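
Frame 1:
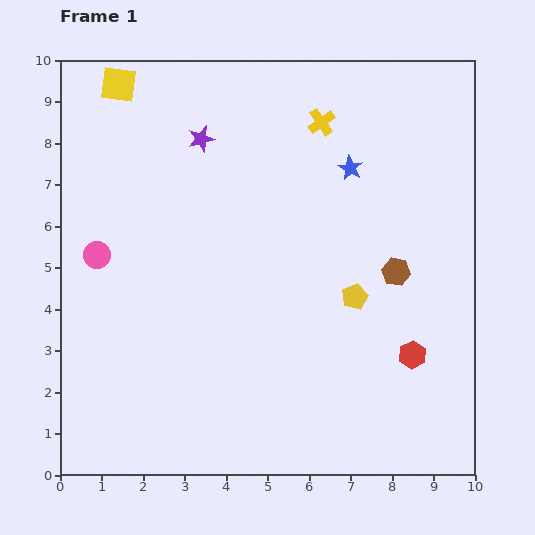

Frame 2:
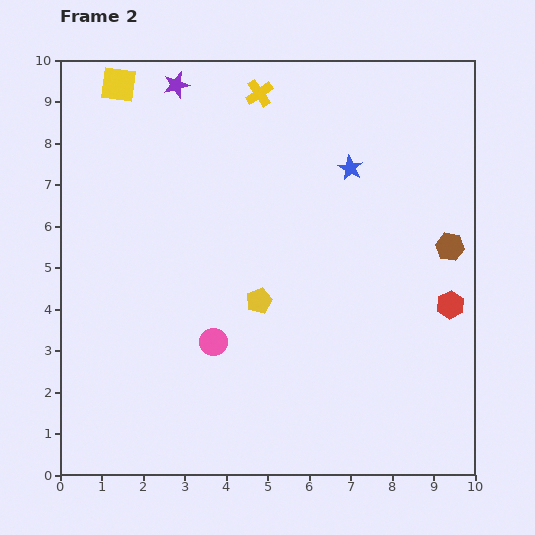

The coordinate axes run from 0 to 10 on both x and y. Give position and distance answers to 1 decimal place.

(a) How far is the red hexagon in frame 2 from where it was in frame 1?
1.5

The red hexagon moved from (8.5, 2.9) to (9.4, 4.1), a distance of √(0.9² + 1.2²) ≈ 1.5.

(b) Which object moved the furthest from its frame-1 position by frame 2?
the pink circle

(moved 3.5; next 2.3)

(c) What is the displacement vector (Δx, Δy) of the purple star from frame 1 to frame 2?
(-0.6, 1.3)

The purple star was at (3.4, 8.1) in frame 1 and (2.8, 9.4) in frame 2.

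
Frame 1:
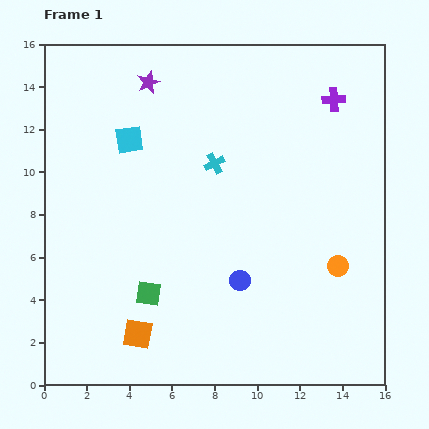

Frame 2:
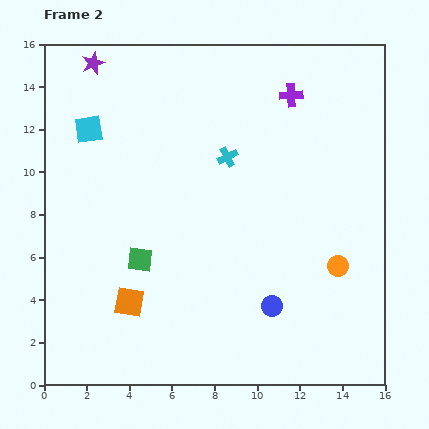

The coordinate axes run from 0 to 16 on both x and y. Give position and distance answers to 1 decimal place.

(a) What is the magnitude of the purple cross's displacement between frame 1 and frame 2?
2.0

The purple cross moved from (13.6, 13.4) to (11.6, 13.6), a distance of √(2.0² + 0.2²) ≈ 2.0.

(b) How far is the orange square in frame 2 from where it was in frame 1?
1.6

The orange square moved from (4.4, 2.4) to (4.0, 3.9), a distance of √(0.4² + 1.5²) ≈ 1.6.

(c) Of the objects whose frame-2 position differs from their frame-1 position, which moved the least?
the cyan cross

(moved 0.7)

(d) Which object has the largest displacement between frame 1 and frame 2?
the purple star

(moved 2.8; next 2.0)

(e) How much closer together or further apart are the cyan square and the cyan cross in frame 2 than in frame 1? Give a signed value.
+2.5

Distance in frame 1: 4.1. Distance in frame 2: 6.6.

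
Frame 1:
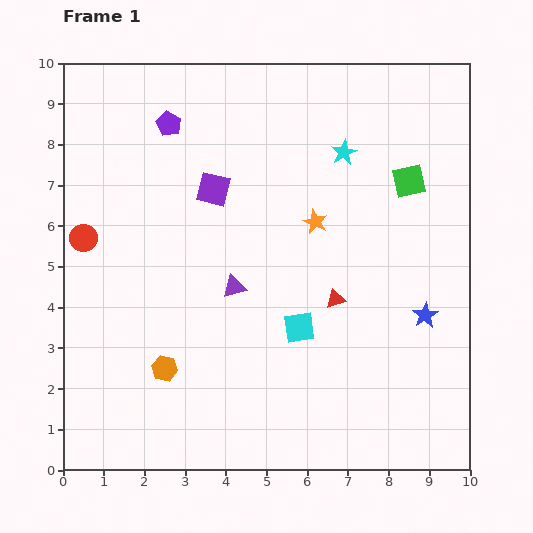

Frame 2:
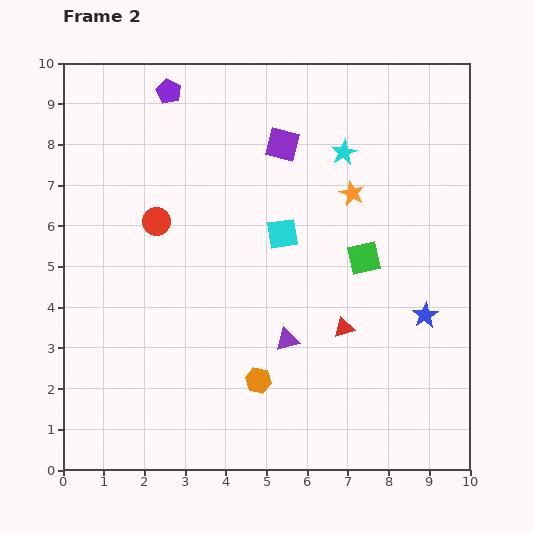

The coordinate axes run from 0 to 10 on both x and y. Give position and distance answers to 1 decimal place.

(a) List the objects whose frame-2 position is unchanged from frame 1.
the blue star, the cyan star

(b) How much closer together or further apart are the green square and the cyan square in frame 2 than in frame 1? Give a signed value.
-2.4

Distance in frame 1: 4.5. Distance in frame 2: 2.1.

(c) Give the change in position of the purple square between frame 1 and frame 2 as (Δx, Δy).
(1.7, 1.1)

The purple square was at (3.7, 6.9) in frame 1 and (5.4, 8.0) in frame 2.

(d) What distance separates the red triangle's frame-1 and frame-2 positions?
0.7

The red triangle moved from (6.7, 4.2) to (6.9, 3.5), a distance of √(0.2² + 0.7²) ≈ 0.7.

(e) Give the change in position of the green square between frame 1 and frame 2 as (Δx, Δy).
(-1.1, -1.9)

The green square was at (8.5, 7.1) in frame 1 and (7.4, 5.2) in frame 2.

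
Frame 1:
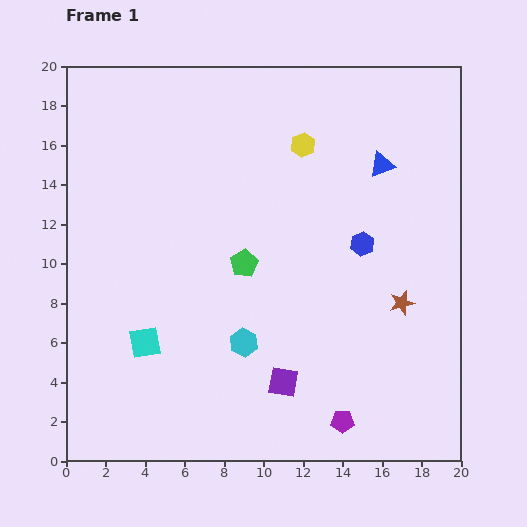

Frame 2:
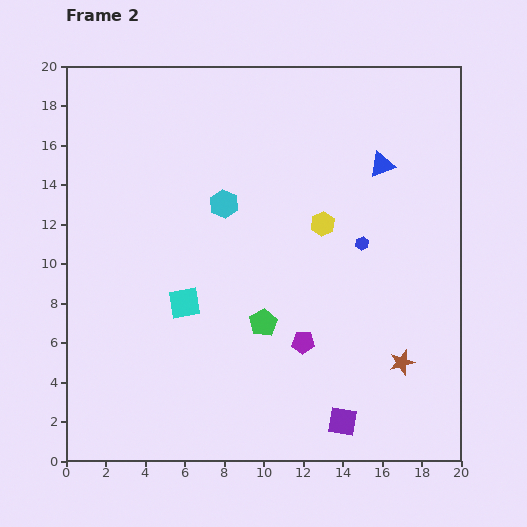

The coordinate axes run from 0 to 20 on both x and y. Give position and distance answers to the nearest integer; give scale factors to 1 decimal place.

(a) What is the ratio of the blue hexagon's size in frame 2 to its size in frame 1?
0.6×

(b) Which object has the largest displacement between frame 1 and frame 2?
the cyan hexagon

(moved 7; next 4)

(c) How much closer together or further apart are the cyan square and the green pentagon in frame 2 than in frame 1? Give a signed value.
-2

Distance in frame 1: 6. Distance in frame 2: 4.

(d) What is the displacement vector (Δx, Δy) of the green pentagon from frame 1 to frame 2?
(1, -3)

The green pentagon was at (9, 10) in frame 1 and (10, 7) in frame 2.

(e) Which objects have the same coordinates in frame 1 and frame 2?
the blue triangle, the blue hexagon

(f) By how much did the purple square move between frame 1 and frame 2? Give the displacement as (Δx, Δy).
(3, -2)

The purple square was at (11, 4) in frame 1 and (14, 2) in frame 2.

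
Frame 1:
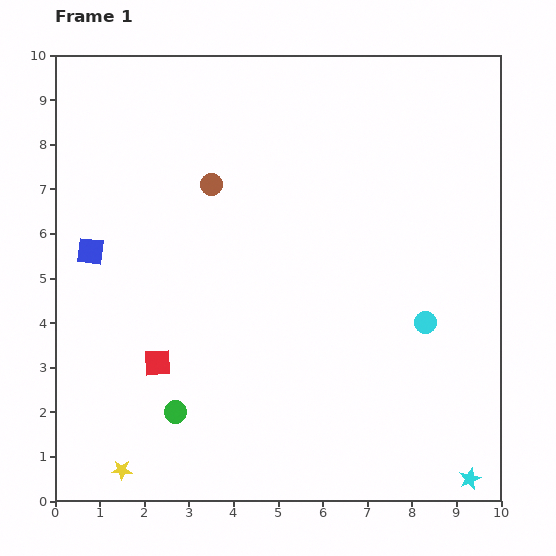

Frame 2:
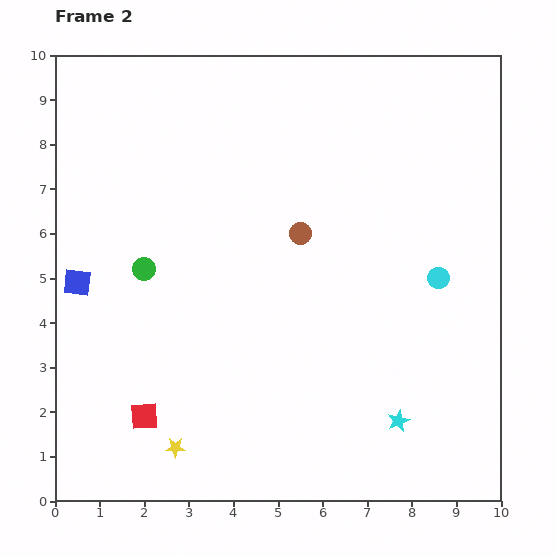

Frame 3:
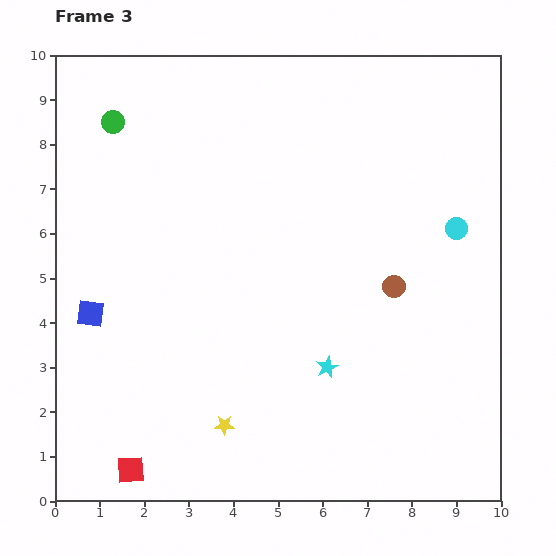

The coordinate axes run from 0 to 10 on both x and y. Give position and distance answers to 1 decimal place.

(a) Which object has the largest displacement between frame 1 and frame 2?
the green circle

(moved 3.3; next 2.3)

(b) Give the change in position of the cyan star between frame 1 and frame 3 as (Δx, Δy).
(-3.2, 2.5)

The cyan star was at (9.3, 0.5) in frame 1 and (6.1, 3.0) in frame 3.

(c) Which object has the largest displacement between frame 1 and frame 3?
the green circle

(moved 6.6; next 4.7)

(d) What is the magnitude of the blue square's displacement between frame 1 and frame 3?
1.4

The blue square moved from (0.8, 5.6) to (0.8, 4.2), a distance of √(0.0² + 1.4²) ≈ 1.4.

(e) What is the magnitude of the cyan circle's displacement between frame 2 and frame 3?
1.2

The cyan circle moved from (8.6, 5.0) to (9.0, 6.1), a distance of √(0.4² + 1.1²) ≈ 1.2.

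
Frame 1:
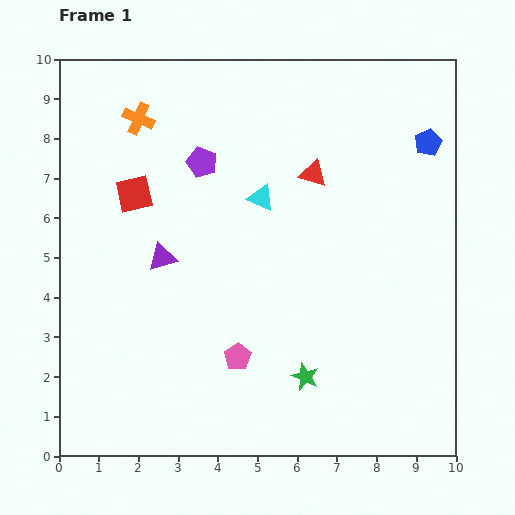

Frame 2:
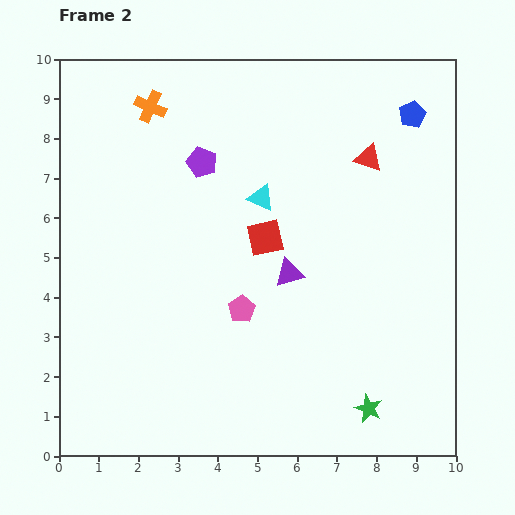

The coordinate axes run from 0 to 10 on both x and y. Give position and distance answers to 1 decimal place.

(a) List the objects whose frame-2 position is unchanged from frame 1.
the cyan triangle, the purple pentagon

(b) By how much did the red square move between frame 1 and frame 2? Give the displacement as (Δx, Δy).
(3.3, -1.1)

The red square was at (1.9, 6.6) in frame 1 and (5.2, 5.5) in frame 2.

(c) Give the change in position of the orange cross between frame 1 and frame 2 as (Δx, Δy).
(0.3, 0.3)

The orange cross was at (2.0, 8.5) in frame 1 and (2.3, 8.8) in frame 2.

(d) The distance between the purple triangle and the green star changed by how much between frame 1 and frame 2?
-0.8

Distance in frame 1: 4.7. Distance in frame 2: 3.9.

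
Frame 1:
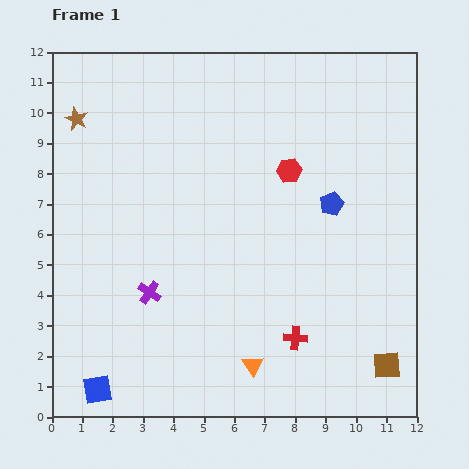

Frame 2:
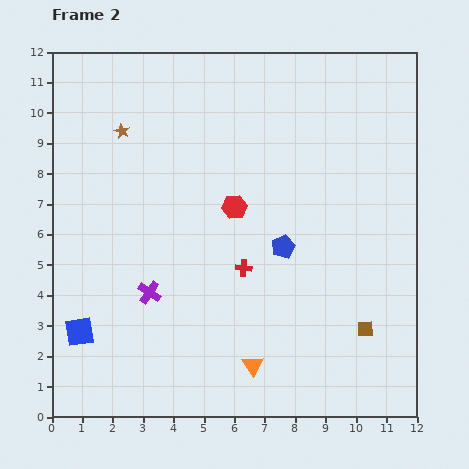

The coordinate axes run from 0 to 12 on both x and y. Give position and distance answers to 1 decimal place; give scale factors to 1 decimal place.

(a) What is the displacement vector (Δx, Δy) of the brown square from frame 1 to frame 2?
(-0.7, 1.2)

The brown square was at (11.0, 1.7) in frame 1 and (10.3, 2.9) in frame 2.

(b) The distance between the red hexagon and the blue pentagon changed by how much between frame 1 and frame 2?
+0.3

Distance in frame 1: 1.8. Distance in frame 2: 2.1.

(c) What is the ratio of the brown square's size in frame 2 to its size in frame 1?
0.6×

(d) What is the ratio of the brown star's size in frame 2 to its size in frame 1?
0.7×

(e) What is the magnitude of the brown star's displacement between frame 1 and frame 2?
1.6

The brown star moved from (0.8, 9.8) to (2.3, 9.4), a distance of √(1.5² + 0.4²) ≈ 1.6.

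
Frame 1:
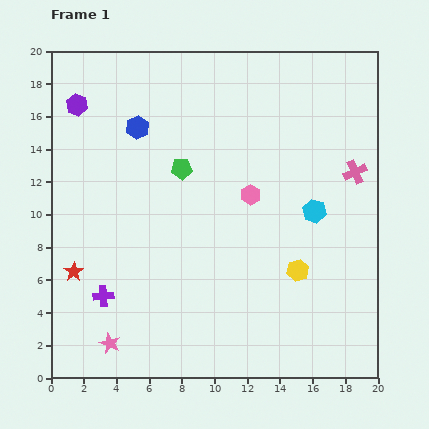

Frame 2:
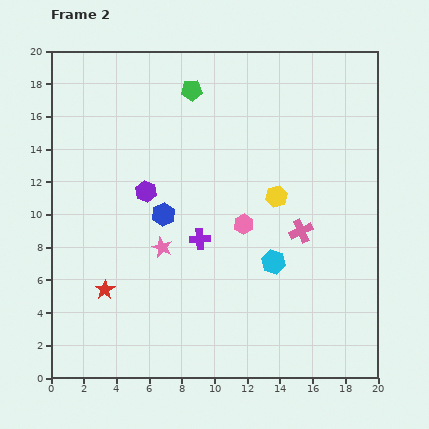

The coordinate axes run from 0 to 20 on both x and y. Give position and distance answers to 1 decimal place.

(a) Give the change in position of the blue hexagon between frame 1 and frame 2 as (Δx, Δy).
(1.6, -5.3)

The blue hexagon was at (5.3, 15.3) in frame 1 and (6.9, 10.0) in frame 2.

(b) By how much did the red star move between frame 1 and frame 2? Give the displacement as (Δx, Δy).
(1.9, -1.1)

The red star was at (1.4, 6.5) in frame 1 and (3.3, 5.4) in frame 2.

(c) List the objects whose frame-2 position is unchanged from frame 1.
none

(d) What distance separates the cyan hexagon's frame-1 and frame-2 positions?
4.0

The cyan hexagon moved from (16.1, 10.2) to (13.6, 7.1), a distance of √(2.5² + 3.1²) ≈ 4.0.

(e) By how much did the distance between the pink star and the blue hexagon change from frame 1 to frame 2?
-11.3

Distance in frame 1: 13.3. Distance in frame 2: 2.0.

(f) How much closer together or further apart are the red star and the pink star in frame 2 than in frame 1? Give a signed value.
-0.5

Distance in frame 1: 4.9. Distance in frame 2: 4.4.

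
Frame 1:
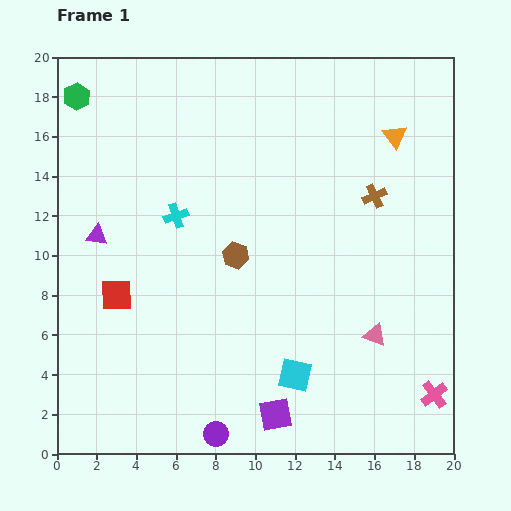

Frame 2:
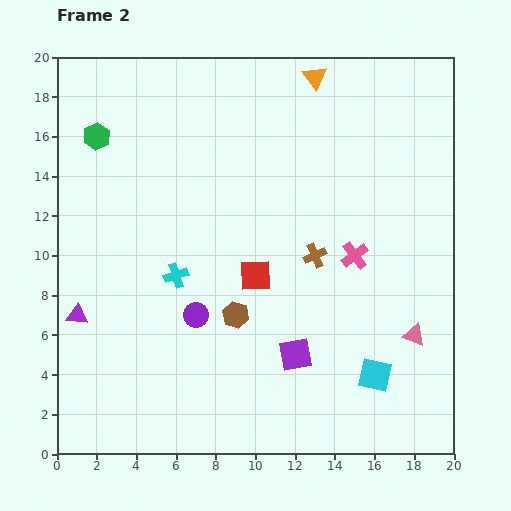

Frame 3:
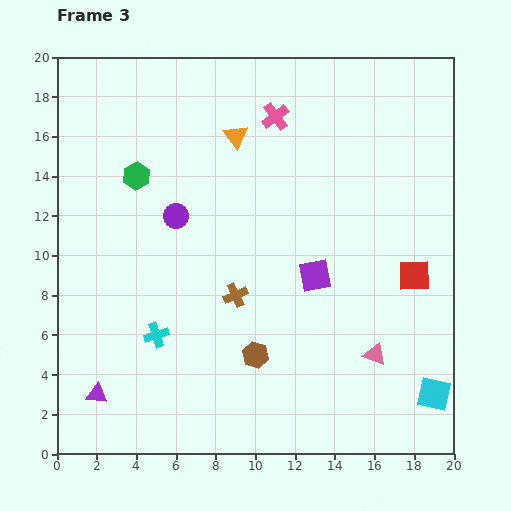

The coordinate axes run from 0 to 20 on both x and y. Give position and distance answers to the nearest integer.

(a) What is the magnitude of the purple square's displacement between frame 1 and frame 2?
3

The purple square moved from (11, 2) to (12, 5), a distance of √(1² + 3²) ≈ 3.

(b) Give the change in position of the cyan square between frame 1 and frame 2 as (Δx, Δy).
(4, 0)

The cyan square was at (12, 4) in frame 1 and (16, 4) in frame 2.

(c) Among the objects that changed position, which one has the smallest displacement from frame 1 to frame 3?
the pink triangle

(moved 1)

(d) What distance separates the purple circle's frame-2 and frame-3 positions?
5

The purple circle moved from (7, 7) to (6, 12), a distance of √(1² + 5²) ≈ 5.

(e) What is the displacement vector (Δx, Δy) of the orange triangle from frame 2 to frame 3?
(-4, -3)

The orange triangle was at (13, 19) in frame 2 and (9, 16) in frame 3.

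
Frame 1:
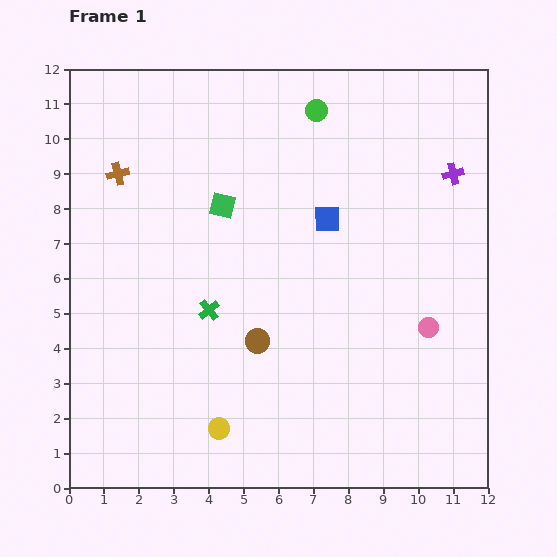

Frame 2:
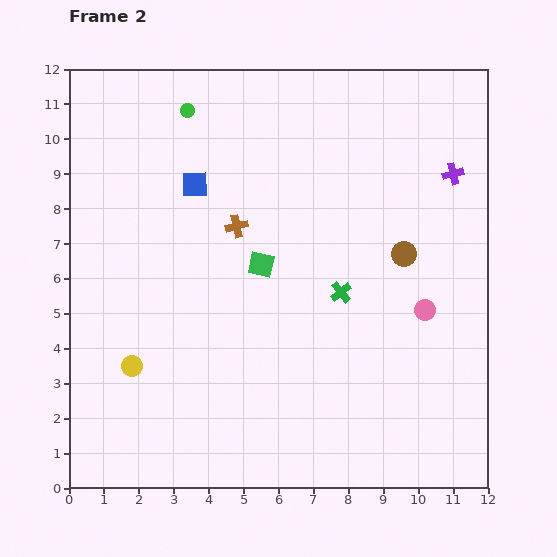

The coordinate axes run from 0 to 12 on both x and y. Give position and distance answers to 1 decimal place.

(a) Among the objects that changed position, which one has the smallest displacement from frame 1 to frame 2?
the pink circle

(moved 0.5)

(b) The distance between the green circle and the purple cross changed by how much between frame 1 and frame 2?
+3.5

Distance in frame 1: 4.3. Distance in frame 2: 7.8.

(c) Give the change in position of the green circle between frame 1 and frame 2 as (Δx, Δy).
(-3.7, 0.0)

The green circle was at (7.1, 10.8) in frame 1 and (3.4, 10.8) in frame 2.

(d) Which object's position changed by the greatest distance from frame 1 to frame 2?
the brown circle

(moved 4.9; next 3.9)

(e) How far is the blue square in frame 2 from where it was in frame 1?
3.9

The blue square moved from (7.4, 7.7) to (3.6, 8.7), a distance of √(3.8² + 1.0²) ≈ 3.9.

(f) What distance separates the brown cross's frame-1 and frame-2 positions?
3.7

The brown cross moved from (1.4, 9.0) to (4.8, 7.5), a distance of √(3.4² + 1.5²) ≈ 3.7.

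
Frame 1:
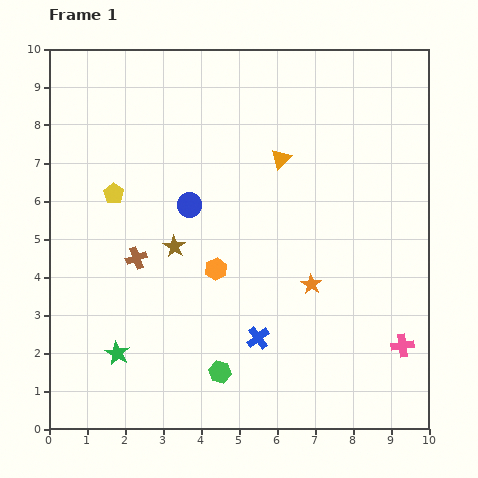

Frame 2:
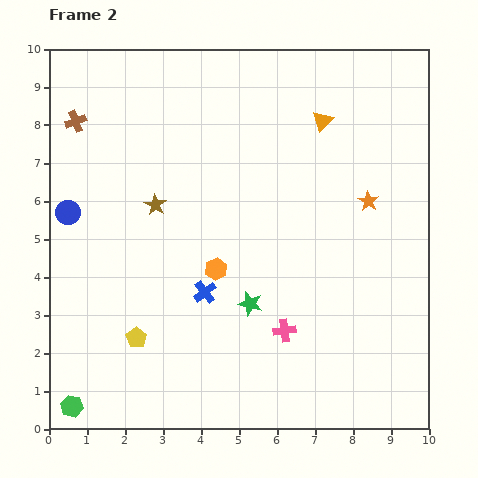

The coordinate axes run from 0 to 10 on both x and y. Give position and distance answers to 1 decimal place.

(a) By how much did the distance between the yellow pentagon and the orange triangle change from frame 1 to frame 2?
+3.0

Distance in frame 1: 4.5. Distance in frame 2: 7.5.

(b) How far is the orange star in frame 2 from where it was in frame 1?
2.7

The orange star moved from (6.9, 3.8) to (8.4, 6.0), a distance of √(1.5² + 2.2²) ≈ 2.7.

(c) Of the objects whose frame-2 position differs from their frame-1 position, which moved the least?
the brown star

(moved 1.2)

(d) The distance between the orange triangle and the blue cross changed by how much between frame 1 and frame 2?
+0.8

Distance in frame 1: 4.7. Distance in frame 2: 5.5.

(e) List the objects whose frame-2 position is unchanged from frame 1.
the orange hexagon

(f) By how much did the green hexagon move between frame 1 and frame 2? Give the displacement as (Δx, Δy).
(-3.9, -0.9)

The green hexagon was at (4.5, 1.5) in frame 1 and (0.6, 0.6) in frame 2.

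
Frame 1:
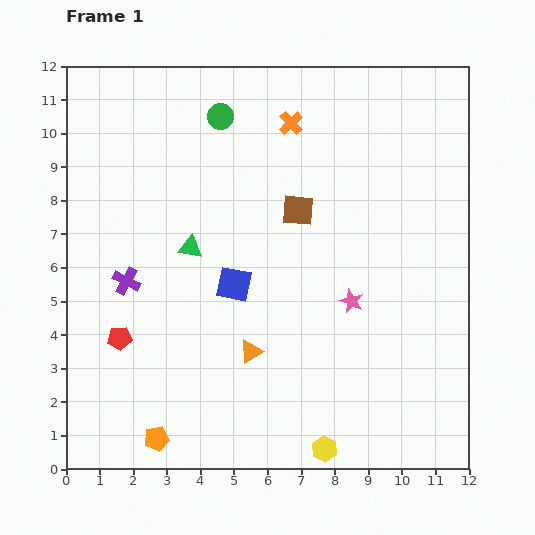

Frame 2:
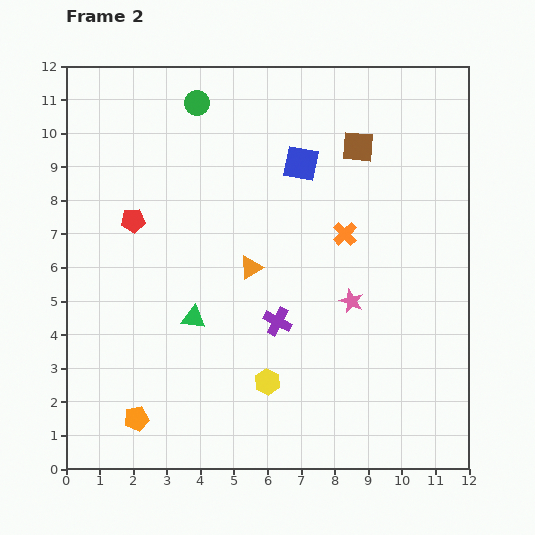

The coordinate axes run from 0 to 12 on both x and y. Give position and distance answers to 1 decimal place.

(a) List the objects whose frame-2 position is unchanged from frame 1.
the pink star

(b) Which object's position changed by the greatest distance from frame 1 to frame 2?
the purple cross

(moved 4.7; next 4.1)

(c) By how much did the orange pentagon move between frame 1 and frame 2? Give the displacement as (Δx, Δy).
(-0.6, 0.6)

The orange pentagon was at (2.7, 0.9) in frame 1 and (2.1, 1.5) in frame 2.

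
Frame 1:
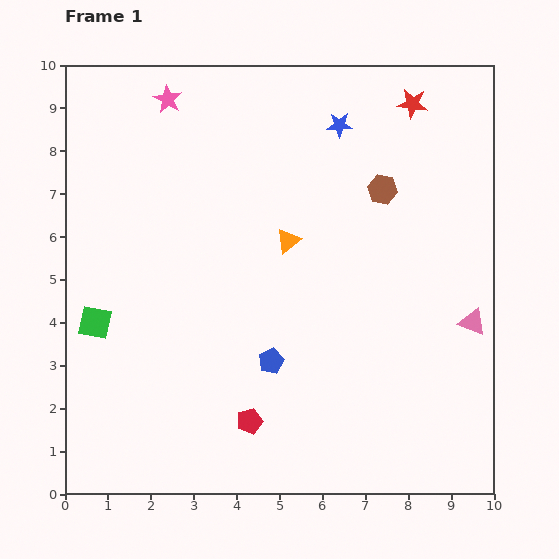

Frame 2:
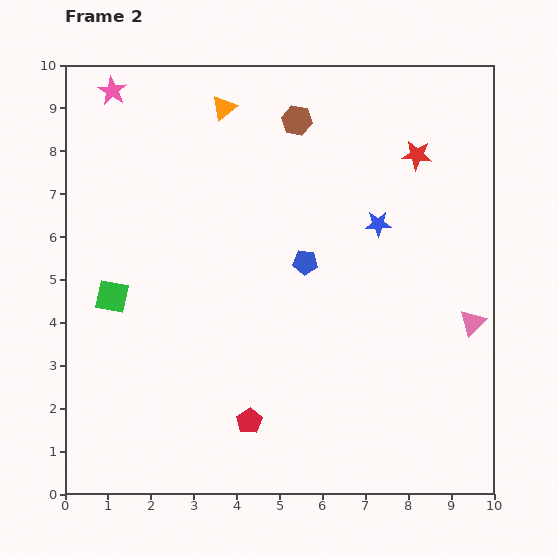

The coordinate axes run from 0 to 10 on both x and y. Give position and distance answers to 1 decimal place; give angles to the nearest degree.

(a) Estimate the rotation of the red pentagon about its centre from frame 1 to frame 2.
15° counter-clockwise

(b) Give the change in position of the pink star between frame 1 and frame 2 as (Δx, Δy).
(-1.3, 0.2)

The pink star was at (2.4, 9.2) in frame 1 and (1.1, 9.4) in frame 2.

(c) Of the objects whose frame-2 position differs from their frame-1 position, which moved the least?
the green square

(moved 0.7)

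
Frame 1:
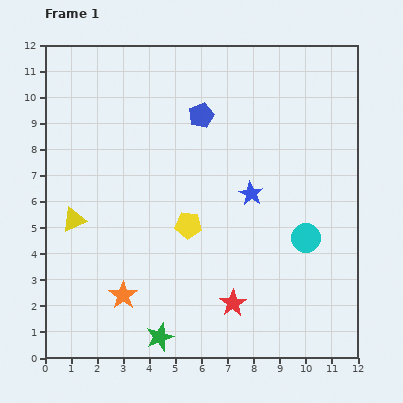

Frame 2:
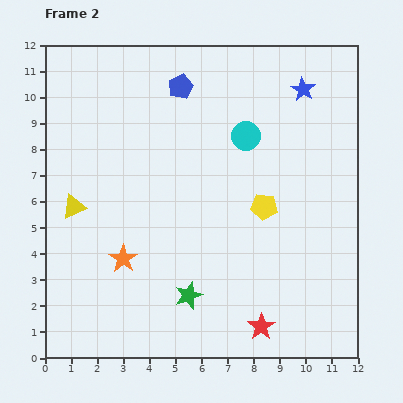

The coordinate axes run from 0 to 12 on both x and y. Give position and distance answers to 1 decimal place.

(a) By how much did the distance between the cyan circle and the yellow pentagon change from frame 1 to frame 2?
-1.7

Distance in frame 1: 4.5. Distance in frame 2: 2.8.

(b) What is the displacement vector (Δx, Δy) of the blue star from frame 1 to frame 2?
(2.0, 4.0)

The blue star was at (7.9, 6.3) in frame 1 and (9.9, 10.3) in frame 2.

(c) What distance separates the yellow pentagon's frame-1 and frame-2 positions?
3.0

The yellow pentagon moved from (5.5, 5.1) to (8.4, 5.8), a distance of √(2.9² + 0.7²) ≈ 3.0.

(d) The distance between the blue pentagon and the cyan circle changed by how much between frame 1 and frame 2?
-3.1

Distance in frame 1: 6.2. Distance in frame 2: 3.1.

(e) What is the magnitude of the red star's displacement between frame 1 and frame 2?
1.4

The red star moved from (7.2, 2.1) to (8.3, 1.2), a distance of √(1.1² + 0.9²) ≈ 1.4.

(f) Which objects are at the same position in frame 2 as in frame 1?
none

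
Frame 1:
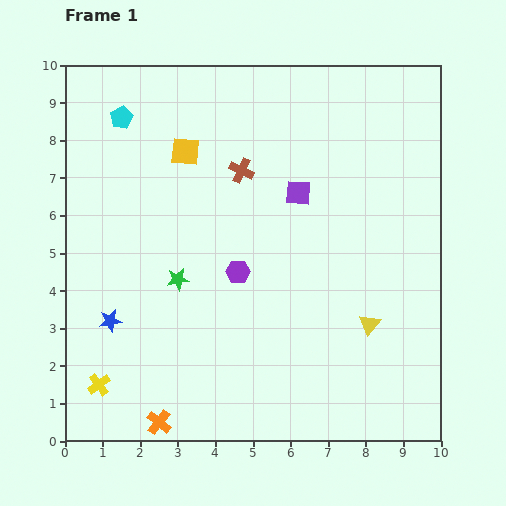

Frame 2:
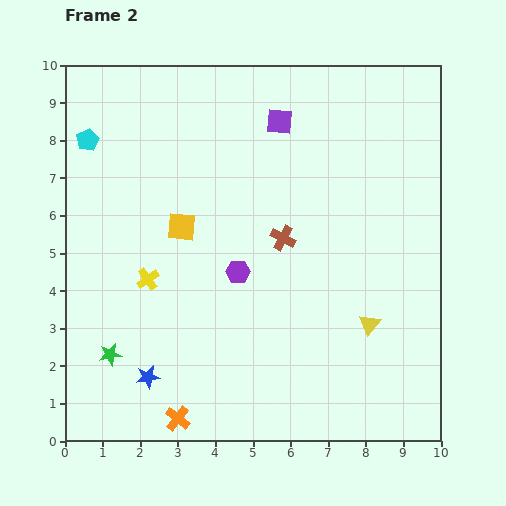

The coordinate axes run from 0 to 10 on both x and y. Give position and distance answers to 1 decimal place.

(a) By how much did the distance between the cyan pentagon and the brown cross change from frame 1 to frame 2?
+2.3

Distance in frame 1: 3.5. Distance in frame 2: 5.8.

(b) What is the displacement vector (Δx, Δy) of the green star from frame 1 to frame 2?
(-1.8, -2.0)

The green star was at (3.0, 4.3) in frame 1 and (1.2, 2.3) in frame 2.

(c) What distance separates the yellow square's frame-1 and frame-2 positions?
2.0

The yellow square moved from (3.2, 7.7) to (3.1, 5.7), a distance of √(0.1² + 2.0²) ≈ 2.0.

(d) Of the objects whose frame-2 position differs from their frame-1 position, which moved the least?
the orange cross

(moved 0.5)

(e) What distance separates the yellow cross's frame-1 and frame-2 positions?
3.1

The yellow cross moved from (0.9, 1.5) to (2.2, 4.3), a distance of √(1.3² + 2.8²) ≈ 3.1.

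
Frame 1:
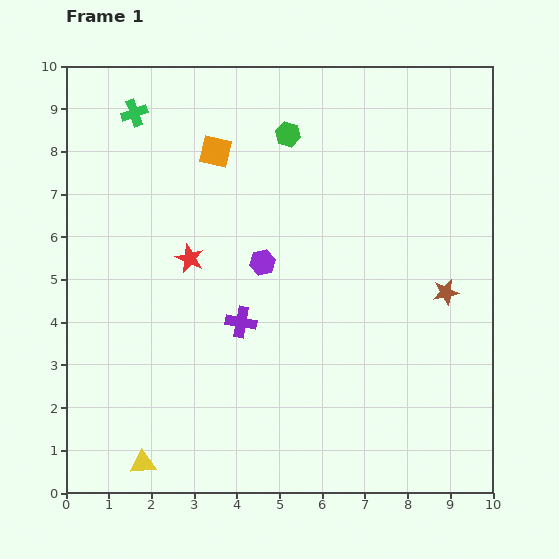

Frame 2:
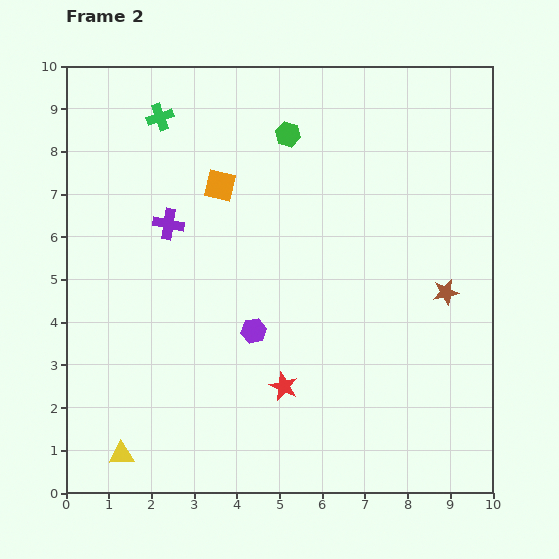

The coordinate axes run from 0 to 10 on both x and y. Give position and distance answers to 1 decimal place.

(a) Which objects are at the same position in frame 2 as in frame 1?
the brown star, the green hexagon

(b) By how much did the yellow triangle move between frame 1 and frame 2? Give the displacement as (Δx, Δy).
(-0.5, 0.2)

The yellow triangle was at (1.8, 0.7) in frame 1 and (1.3, 0.9) in frame 2.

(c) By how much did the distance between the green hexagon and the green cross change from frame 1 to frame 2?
-0.6

Distance in frame 1: 3.6. Distance in frame 2: 3.0.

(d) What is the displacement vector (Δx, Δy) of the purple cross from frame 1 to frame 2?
(-1.7, 2.3)

The purple cross was at (4.1, 4.0) in frame 1 and (2.4, 6.3) in frame 2.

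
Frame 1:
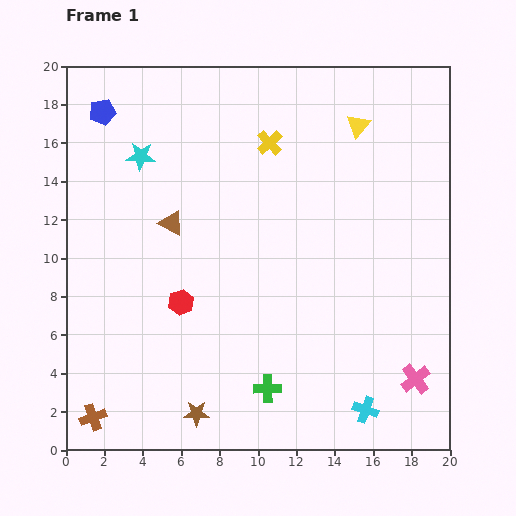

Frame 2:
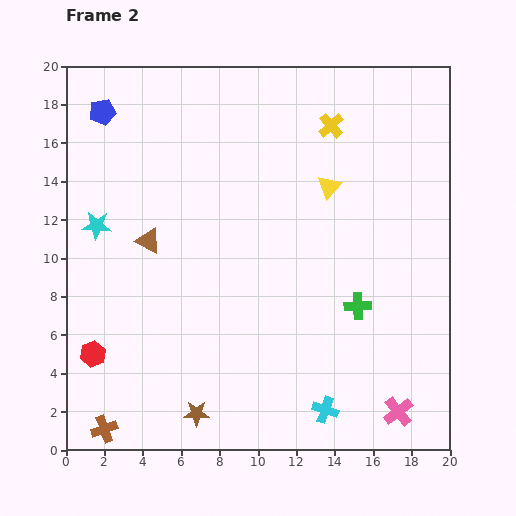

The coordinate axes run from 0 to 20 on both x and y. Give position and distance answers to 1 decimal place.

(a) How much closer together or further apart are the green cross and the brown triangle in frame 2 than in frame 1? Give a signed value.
+1.5

Distance in frame 1: 9.9. Distance in frame 2: 11.4.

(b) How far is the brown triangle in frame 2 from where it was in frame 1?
1.5

The brown triangle moved from (5.5, 11.8) to (4.3, 10.9), a distance of √(1.2² + 0.9²) ≈ 1.5.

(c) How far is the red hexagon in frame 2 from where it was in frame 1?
5.3

The red hexagon moved from (6.0, 7.7) to (1.4, 5.0), a distance of √(4.6² + 2.7²) ≈ 5.3.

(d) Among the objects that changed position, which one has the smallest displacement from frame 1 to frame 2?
the brown cross

(moved 0.8)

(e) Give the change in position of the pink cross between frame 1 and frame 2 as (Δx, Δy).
(-0.9, -1.7)

The pink cross was at (18.2, 3.7) in frame 1 and (17.3, 2.0) in frame 2.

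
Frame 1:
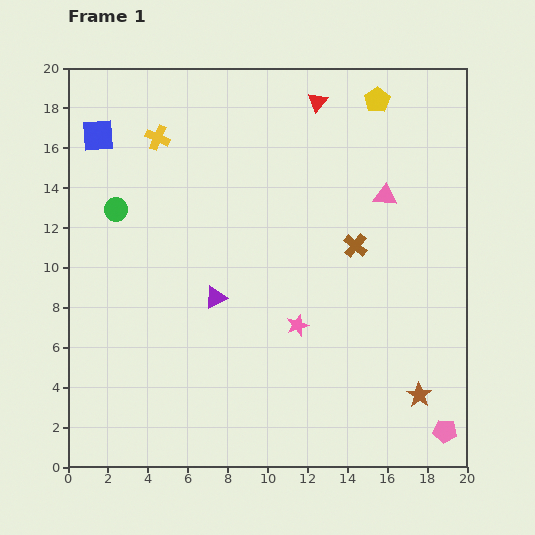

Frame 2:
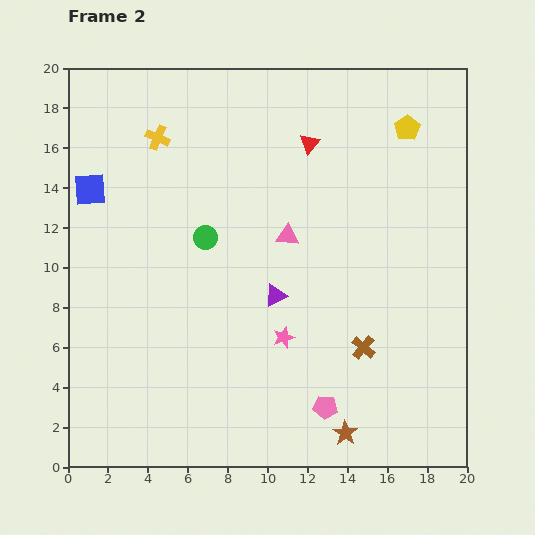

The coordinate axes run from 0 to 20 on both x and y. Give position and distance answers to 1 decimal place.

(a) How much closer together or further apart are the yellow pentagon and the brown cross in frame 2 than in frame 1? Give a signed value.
+3.8

Distance in frame 1: 7.4. Distance in frame 2: 11.2.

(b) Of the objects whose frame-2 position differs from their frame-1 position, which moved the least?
the pink star

(moved 0.9)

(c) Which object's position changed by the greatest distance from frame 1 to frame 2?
the pink pentagon

(moved 6.1; next 5.3)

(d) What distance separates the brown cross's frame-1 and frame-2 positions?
5.1

The brown cross moved from (14.4, 11.1) to (14.8, 6.0), a distance of √(0.4² + 5.1²) ≈ 5.1.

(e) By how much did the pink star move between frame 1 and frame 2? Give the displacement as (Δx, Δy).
(-0.7, -0.6)

The pink star was at (11.5, 7.1) in frame 1 and (10.8, 6.5) in frame 2.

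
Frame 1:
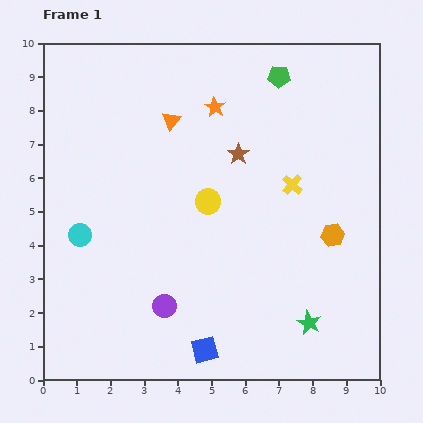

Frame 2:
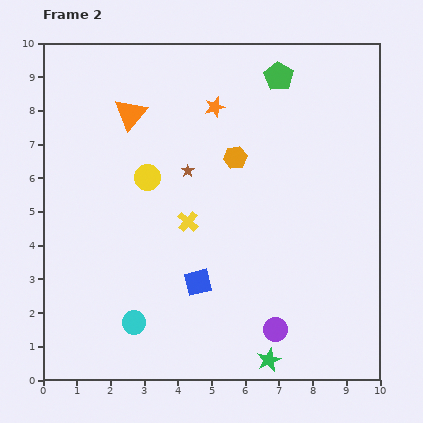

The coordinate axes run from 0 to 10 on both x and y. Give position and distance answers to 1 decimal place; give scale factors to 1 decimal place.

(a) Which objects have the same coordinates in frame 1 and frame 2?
the green pentagon, the orange star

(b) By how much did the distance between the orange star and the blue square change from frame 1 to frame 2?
-2.0

Distance in frame 1: 7.2. Distance in frame 2: 5.2.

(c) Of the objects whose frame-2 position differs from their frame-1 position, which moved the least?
the orange triangle

(moved 1.2)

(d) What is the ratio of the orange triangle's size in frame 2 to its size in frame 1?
1.7×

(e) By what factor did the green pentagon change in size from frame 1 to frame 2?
1.3×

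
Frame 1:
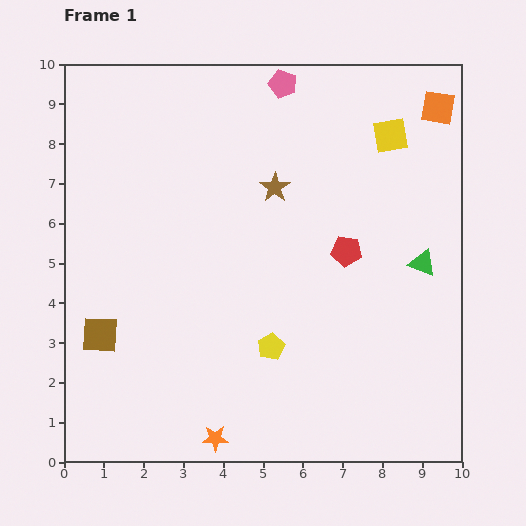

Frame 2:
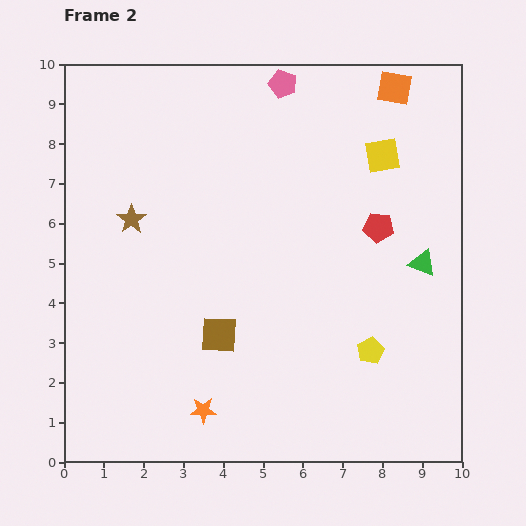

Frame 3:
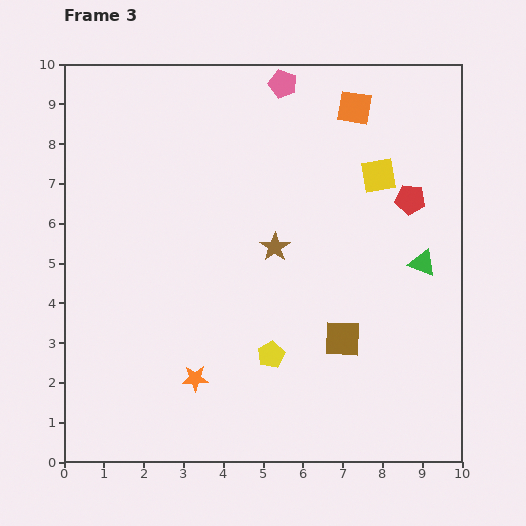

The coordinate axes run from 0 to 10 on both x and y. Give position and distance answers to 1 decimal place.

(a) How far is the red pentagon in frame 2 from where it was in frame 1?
1.0

The red pentagon moved from (7.1, 5.3) to (7.9, 5.9), a distance of √(0.8² + 0.6²) ≈ 1.0.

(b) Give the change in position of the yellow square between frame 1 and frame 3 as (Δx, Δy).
(-0.3, -1.0)

The yellow square was at (8.2, 8.2) in frame 1 and (7.9, 7.2) in frame 3.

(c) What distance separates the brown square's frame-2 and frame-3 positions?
3.1

The brown square moved from (3.9, 3.2) to (7.0, 3.1), a distance of √(3.1² + 0.1²) ≈ 3.1.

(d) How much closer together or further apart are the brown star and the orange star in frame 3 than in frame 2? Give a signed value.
-1.2

Distance in frame 2: 5.1. Distance in frame 3: 3.9.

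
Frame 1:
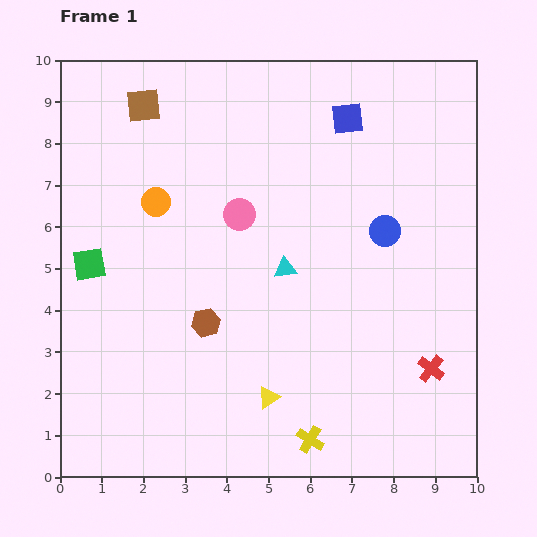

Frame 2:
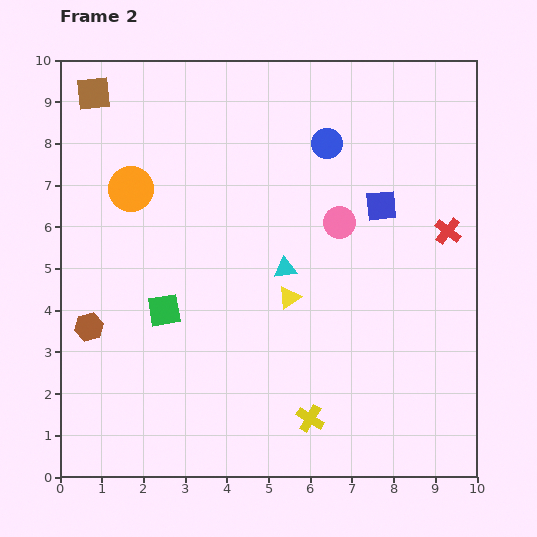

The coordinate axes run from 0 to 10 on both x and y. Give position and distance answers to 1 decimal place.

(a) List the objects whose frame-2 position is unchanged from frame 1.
the cyan triangle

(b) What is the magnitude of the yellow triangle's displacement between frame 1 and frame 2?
2.5

The yellow triangle moved from (5.0, 1.9) to (5.5, 4.3), a distance of √(0.5² + 2.4²) ≈ 2.5.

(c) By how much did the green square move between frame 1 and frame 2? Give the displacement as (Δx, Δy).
(1.8, -1.1)

The green square was at (0.7, 5.1) in frame 1 and (2.5, 4.0) in frame 2.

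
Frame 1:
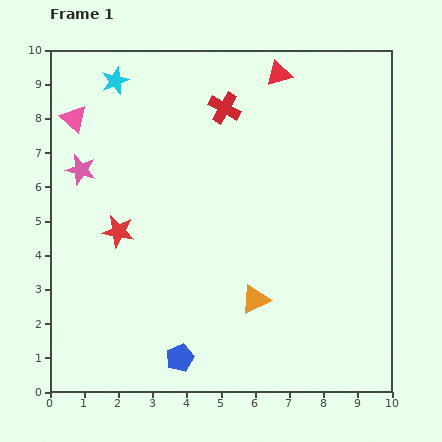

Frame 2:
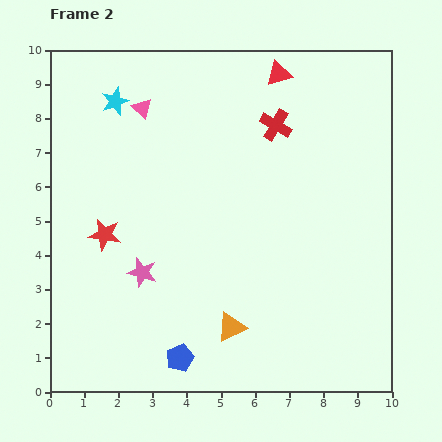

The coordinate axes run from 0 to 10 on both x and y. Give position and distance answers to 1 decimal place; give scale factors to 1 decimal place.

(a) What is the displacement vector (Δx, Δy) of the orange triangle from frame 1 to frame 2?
(-0.7, -0.8)

The orange triangle was at (6.0, 2.7) in frame 1 and (5.3, 1.9) in frame 2.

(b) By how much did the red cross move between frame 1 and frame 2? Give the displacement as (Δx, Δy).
(1.5, -0.5)

The red cross was at (5.1, 8.3) in frame 1 and (6.6, 7.8) in frame 2.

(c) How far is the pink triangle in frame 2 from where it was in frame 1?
2.0

The pink triangle moved from (0.7, 8.0) to (2.7, 8.3), a distance of √(2.0² + 0.3²) ≈ 2.0.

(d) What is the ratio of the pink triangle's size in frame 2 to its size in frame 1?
0.8×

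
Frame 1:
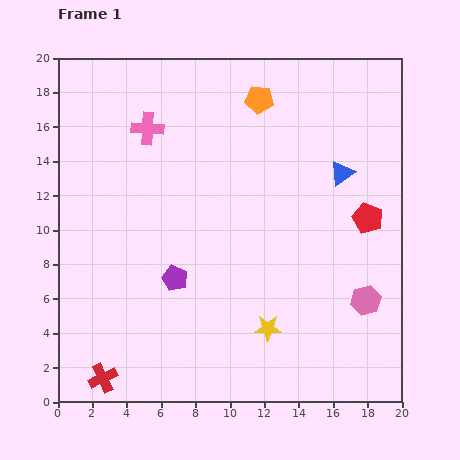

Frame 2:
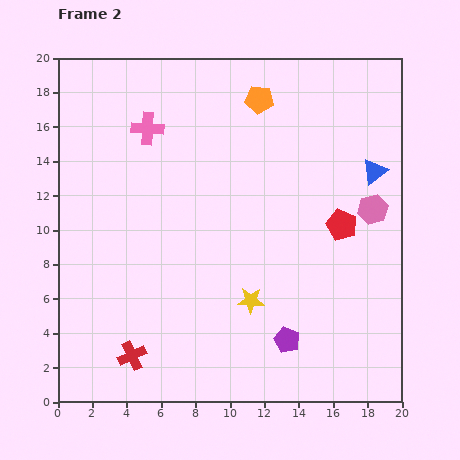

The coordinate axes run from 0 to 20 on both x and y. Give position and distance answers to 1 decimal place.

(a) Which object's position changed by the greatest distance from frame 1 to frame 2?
the purple pentagon

(moved 7.4; next 5.3)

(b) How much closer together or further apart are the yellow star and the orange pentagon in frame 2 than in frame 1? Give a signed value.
-1.6

Distance in frame 1: 13.3. Distance in frame 2: 11.7.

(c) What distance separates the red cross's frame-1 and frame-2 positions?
2.1

The red cross moved from (2.6, 1.4) to (4.3, 2.7), a distance of √(1.7² + 1.3²) ≈ 2.1.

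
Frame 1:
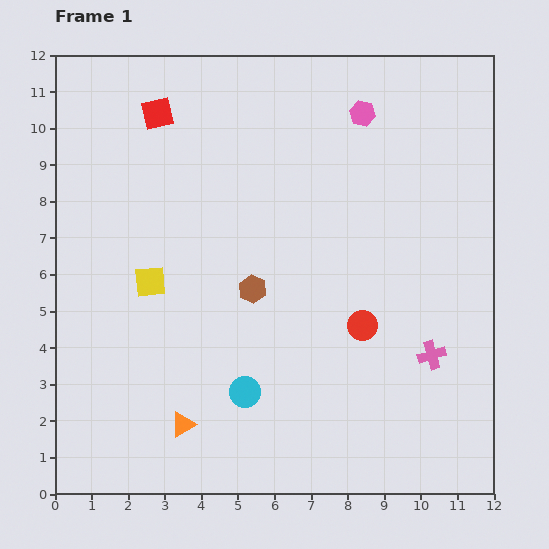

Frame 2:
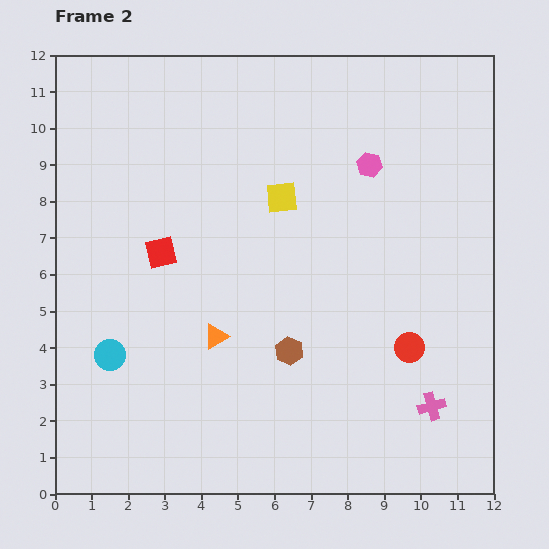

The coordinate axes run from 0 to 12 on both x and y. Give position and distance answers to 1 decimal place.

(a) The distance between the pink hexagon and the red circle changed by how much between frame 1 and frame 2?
-0.7

Distance in frame 1: 5.8. Distance in frame 2: 5.1.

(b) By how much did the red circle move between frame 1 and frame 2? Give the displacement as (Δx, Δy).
(1.3, -0.6)

The red circle was at (8.4, 4.6) in frame 1 and (9.7, 4.0) in frame 2.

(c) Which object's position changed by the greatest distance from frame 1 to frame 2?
the yellow square

(moved 4.3; next 3.8)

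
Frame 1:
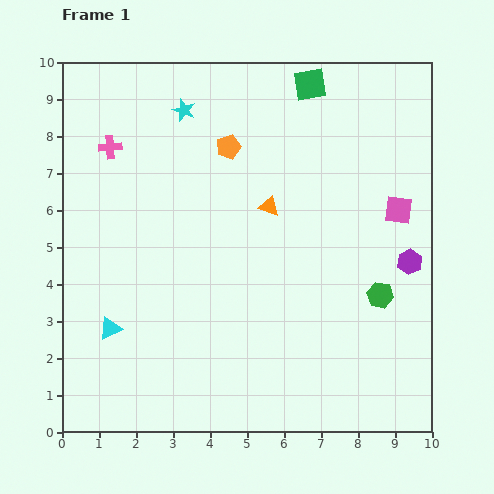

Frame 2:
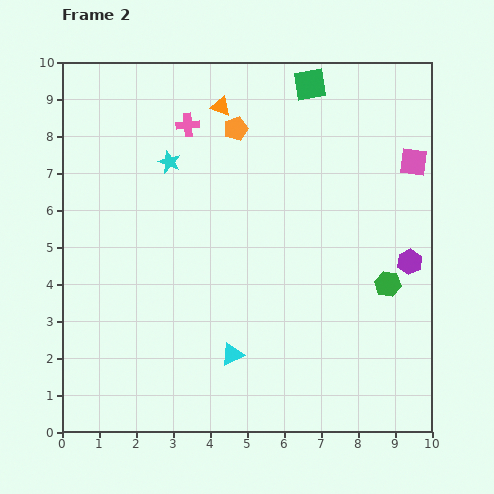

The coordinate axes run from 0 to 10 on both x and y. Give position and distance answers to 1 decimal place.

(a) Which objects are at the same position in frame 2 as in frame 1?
the green square, the purple hexagon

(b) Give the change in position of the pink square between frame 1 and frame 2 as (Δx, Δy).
(0.4, 1.3)

The pink square was at (9.1, 6.0) in frame 1 and (9.5, 7.3) in frame 2.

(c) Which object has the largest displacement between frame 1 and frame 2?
the cyan triangle

(moved 3.4; next 3.0)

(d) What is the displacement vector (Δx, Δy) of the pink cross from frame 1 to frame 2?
(2.1, 0.6)

The pink cross was at (1.3, 7.7) in frame 1 and (3.4, 8.3) in frame 2.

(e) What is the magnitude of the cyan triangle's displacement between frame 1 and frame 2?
3.4

The cyan triangle moved from (1.3, 2.8) to (4.6, 2.1), a distance of √(3.3² + 0.7²) ≈ 3.4.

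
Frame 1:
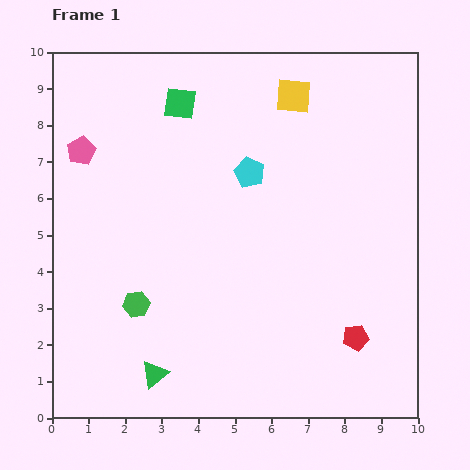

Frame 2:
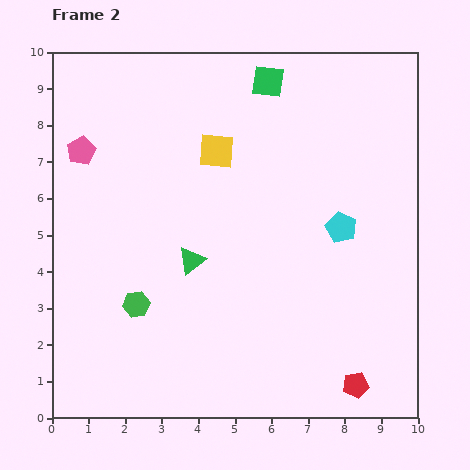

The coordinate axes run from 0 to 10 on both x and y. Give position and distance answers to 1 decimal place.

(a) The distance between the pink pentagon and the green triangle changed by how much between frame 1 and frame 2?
-2.2

Distance in frame 1: 6.4. Distance in frame 2: 4.2.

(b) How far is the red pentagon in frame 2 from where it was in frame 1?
1.3

The red pentagon moved from (8.3, 2.2) to (8.3, 0.9), a distance of √(0.0² + 1.3²) ≈ 1.3.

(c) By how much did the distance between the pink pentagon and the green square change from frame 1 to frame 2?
+2.4

Distance in frame 1: 3.0. Distance in frame 2: 5.4.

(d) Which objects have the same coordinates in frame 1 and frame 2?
the green hexagon, the pink pentagon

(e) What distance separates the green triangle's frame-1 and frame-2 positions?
3.3

The green triangle moved from (2.8, 1.2) to (3.8, 4.3), a distance of √(1.0² + 3.1²) ≈ 3.3.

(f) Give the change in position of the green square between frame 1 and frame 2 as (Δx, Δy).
(2.4, 0.6)

The green square was at (3.5, 8.6) in frame 1 and (5.9, 9.2) in frame 2.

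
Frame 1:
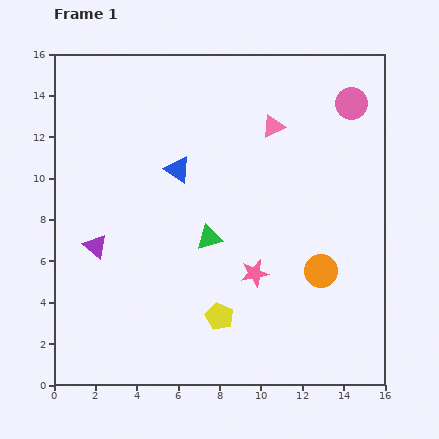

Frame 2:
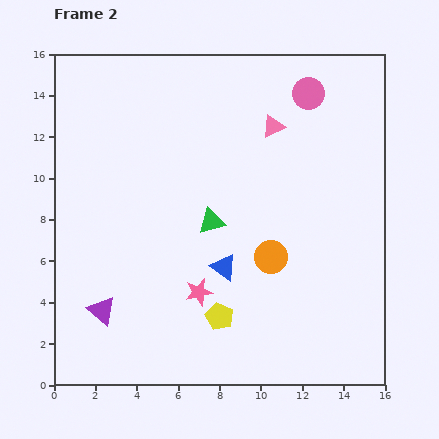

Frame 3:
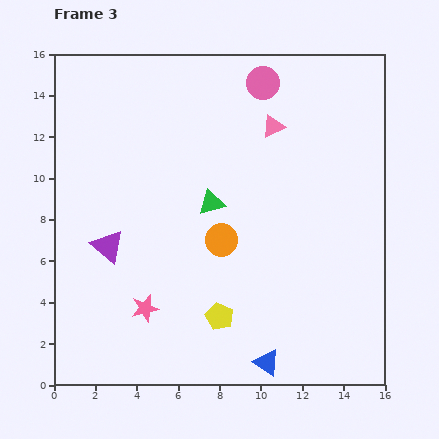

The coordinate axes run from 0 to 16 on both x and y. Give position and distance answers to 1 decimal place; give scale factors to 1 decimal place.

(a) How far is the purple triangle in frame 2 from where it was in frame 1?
3.1

The purple triangle moved from (2.0, 6.7) to (2.3, 3.6), a distance of √(0.3² + 3.1²) ≈ 3.1.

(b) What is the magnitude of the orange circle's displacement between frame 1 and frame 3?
5.0

The orange circle moved from (12.9, 5.5) to (8.1, 7.0), a distance of √(4.8² + 1.5²) ≈ 5.0.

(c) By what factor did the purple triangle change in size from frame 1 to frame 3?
1.4×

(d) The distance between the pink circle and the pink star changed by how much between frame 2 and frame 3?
+1.3

Distance in frame 2: 11.0. Distance in frame 3: 12.3.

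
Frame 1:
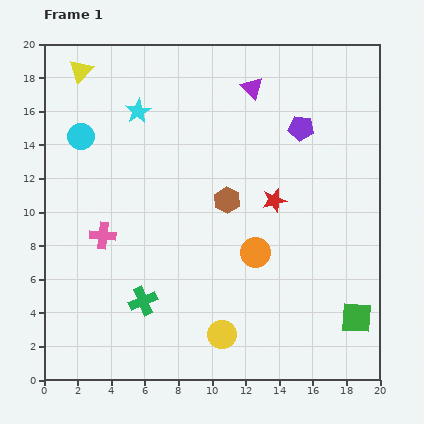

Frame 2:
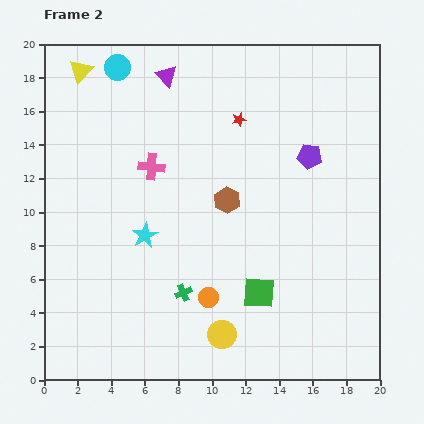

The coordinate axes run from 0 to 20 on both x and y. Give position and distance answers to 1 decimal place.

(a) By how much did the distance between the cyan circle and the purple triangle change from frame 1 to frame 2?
-7.7

Distance in frame 1: 10.6. Distance in frame 2: 2.9.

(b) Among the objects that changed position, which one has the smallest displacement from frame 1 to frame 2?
the purple pentagon

(moved 1.8)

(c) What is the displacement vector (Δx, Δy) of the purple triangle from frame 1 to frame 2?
(-5.1, 0.7)

The purple triangle was at (12.4, 17.4) in frame 1 and (7.3, 18.1) in frame 2.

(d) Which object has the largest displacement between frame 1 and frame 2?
the cyan star

(moved 7.4; next 6.0)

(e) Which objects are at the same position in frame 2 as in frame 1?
the yellow circle, the brown hexagon, the yellow triangle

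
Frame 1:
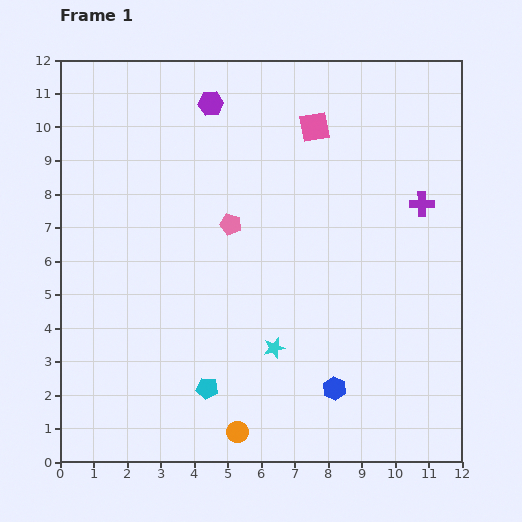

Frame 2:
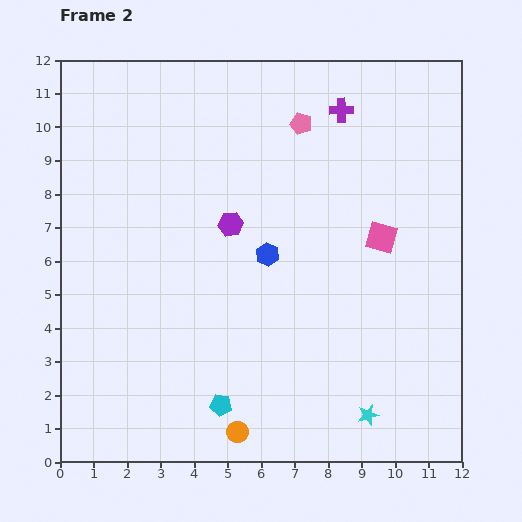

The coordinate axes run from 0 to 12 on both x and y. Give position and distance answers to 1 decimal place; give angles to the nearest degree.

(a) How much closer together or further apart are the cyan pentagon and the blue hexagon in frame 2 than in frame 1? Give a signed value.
+0.9

Distance in frame 1: 3.8. Distance in frame 2: 4.7.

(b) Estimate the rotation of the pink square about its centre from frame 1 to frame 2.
26° clockwise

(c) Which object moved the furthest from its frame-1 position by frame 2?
the blue hexagon

(moved 4.5; next 3.9)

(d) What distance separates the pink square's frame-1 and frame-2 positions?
3.9

The pink square moved from (7.6, 10.0) to (9.6, 6.7), a distance of √(2.0² + 3.3²) ≈ 3.9.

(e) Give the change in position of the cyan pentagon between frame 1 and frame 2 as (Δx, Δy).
(0.4, -0.5)

The cyan pentagon was at (4.4, 2.2) in frame 1 and (4.8, 1.7) in frame 2.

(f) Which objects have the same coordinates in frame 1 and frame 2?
the orange circle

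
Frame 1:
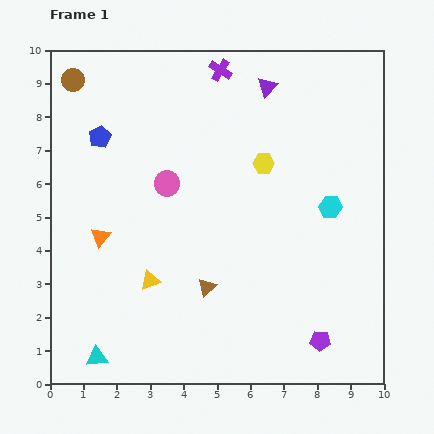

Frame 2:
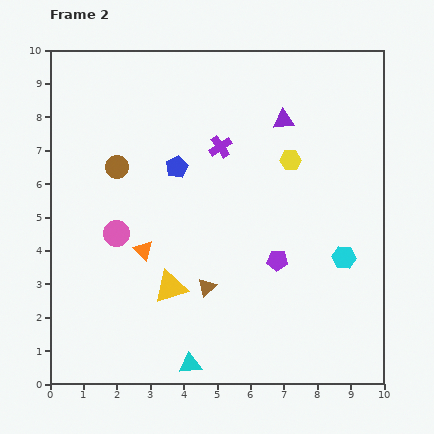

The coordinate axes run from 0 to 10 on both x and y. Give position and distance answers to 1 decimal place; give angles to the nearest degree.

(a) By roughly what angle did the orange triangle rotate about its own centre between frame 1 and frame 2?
25° counter-clockwise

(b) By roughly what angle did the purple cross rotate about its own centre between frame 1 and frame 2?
24° clockwise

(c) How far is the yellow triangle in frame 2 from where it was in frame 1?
0.6

The yellow triangle moved from (3.0, 3.1) to (3.6, 2.9), a distance of √(0.6² + 0.2²) ≈ 0.6.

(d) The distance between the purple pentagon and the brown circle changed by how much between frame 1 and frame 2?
-5.2

Distance in frame 1: 10.8. Distance in frame 2: 5.6.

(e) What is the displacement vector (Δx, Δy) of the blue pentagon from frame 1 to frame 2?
(2.3, -0.9)

The blue pentagon was at (1.5, 7.4) in frame 1 and (3.8, 6.5) in frame 2.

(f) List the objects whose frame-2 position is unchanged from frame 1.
the brown triangle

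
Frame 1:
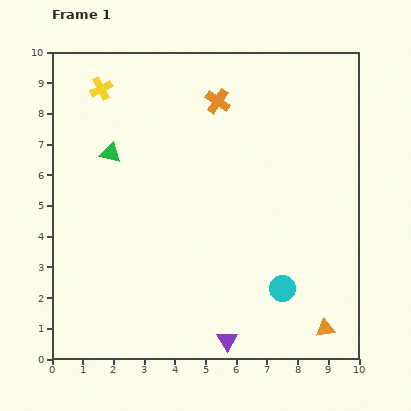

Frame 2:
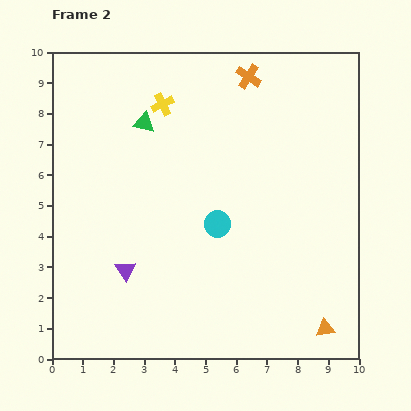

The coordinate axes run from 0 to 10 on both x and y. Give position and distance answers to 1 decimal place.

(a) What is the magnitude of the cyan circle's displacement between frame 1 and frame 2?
3.0

The cyan circle moved from (7.5, 2.3) to (5.4, 4.4), a distance of √(2.1² + 2.1²) ≈ 3.0.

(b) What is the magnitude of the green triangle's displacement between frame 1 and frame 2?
1.5

The green triangle moved from (1.9, 6.7) to (3.0, 7.7), a distance of √(1.1² + 1.0²) ≈ 1.5.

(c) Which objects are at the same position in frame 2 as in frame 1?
the orange triangle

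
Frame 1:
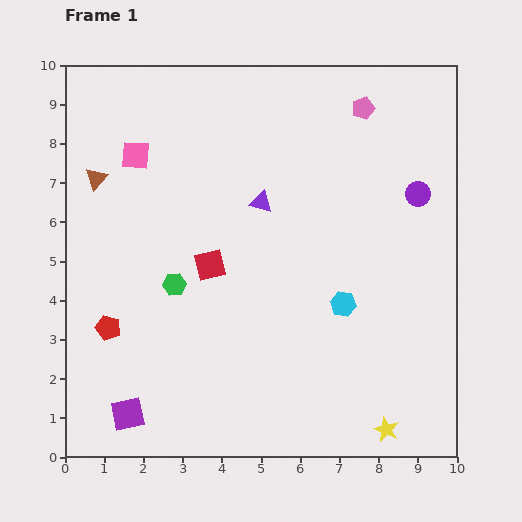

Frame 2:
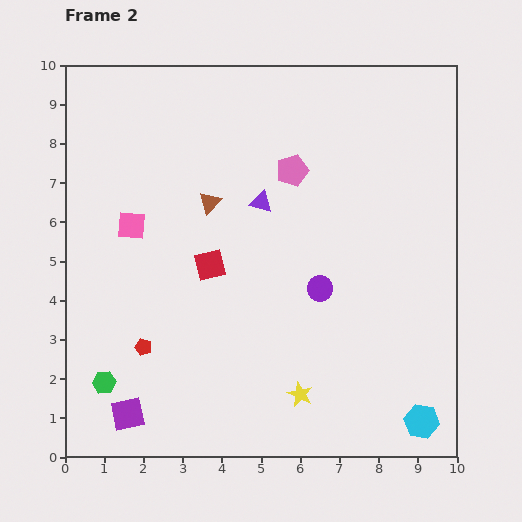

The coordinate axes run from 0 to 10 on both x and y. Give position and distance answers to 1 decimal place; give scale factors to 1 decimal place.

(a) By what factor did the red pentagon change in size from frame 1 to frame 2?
0.7×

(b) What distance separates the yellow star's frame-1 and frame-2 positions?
2.4

The yellow star moved from (8.2, 0.7) to (6.0, 1.6), a distance of √(2.2² + 0.9²) ≈ 2.4.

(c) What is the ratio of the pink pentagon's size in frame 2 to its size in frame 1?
1.4×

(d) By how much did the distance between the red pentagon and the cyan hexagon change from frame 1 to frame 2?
+1.3

Distance in frame 1: 6.0. Distance in frame 2: 7.3.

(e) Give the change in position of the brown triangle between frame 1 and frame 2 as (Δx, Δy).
(2.9, -0.6)

The brown triangle was at (0.8, 7.1) in frame 1 and (3.7, 6.5) in frame 2.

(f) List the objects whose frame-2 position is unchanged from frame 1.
the purple triangle, the purple square, the red square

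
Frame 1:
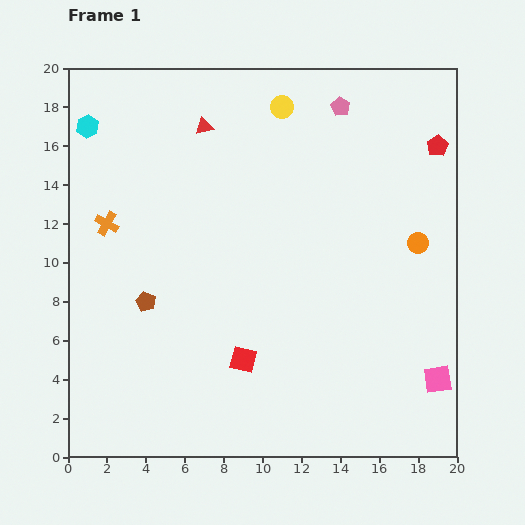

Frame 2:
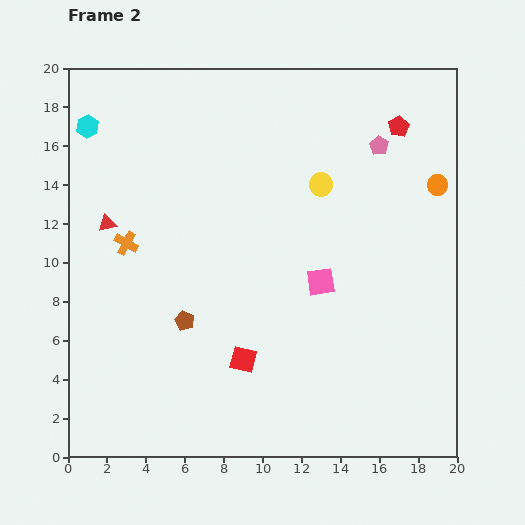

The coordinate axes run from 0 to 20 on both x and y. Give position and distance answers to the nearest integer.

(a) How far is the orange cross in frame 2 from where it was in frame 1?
1

The orange cross moved from (2, 12) to (3, 11), a distance of √(1² + 1²) ≈ 1.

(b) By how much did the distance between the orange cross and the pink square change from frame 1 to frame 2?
-9

Distance in frame 1: 19. Distance in frame 2: 10.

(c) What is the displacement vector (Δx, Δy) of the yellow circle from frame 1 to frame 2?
(2, -4)

The yellow circle was at (11, 18) in frame 1 and (13, 14) in frame 2.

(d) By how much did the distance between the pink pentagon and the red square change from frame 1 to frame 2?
-1

Distance in frame 1: 14. Distance in frame 2: 13.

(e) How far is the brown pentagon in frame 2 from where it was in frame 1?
2

The brown pentagon moved from (4, 8) to (6, 7), a distance of √(2² + 1²) ≈ 2.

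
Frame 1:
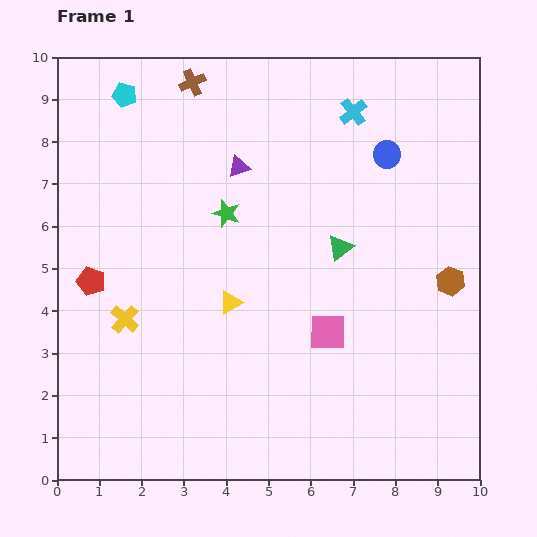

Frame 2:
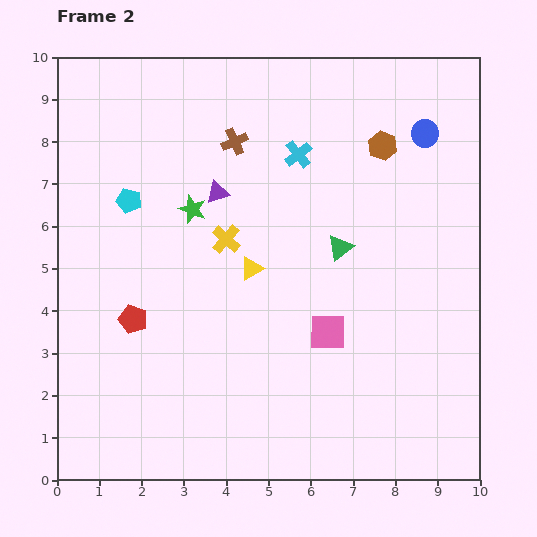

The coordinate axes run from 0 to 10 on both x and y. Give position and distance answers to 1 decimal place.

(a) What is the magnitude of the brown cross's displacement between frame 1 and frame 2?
1.7

The brown cross moved from (3.2, 9.4) to (4.2, 8.0), a distance of √(1.0² + 1.4²) ≈ 1.7.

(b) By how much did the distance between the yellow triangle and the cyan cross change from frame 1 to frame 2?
-2.5

Distance in frame 1: 5.4. Distance in frame 2: 2.9.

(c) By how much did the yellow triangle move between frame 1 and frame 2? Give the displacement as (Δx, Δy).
(0.5, 0.8)

The yellow triangle was at (4.1, 4.2) in frame 1 and (4.6, 5.0) in frame 2.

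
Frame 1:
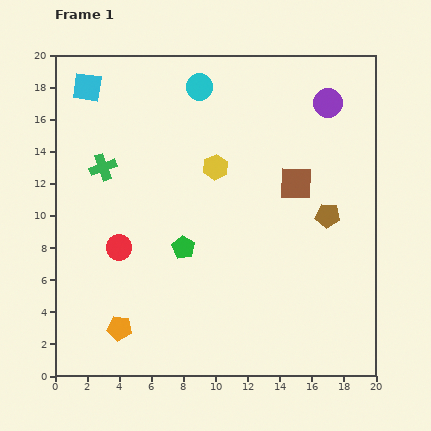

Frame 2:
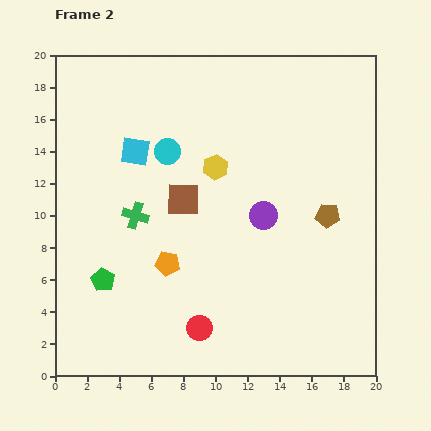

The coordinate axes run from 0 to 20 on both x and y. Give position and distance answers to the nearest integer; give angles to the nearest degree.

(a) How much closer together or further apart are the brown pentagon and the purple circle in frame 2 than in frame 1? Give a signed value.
-3

Distance in frame 1: 7. Distance in frame 2: 4.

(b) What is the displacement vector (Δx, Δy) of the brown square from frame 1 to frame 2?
(-7, -1)

The brown square was at (15, 12) in frame 1 and (8, 11) in frame 2.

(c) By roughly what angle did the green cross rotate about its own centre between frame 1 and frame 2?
37° clockwise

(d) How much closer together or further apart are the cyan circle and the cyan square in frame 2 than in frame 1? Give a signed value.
-5

Distance in frame 1: 7. Distance in frame 2: 2.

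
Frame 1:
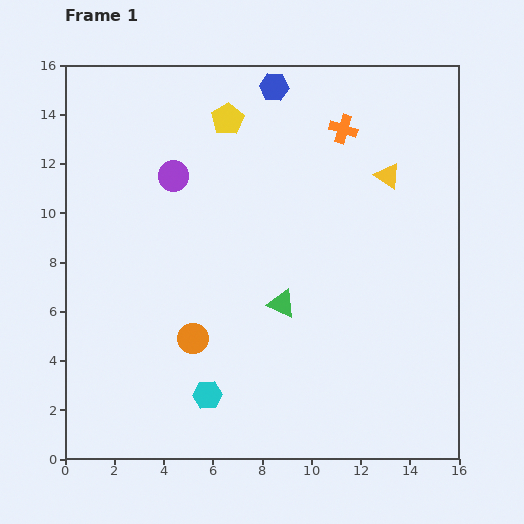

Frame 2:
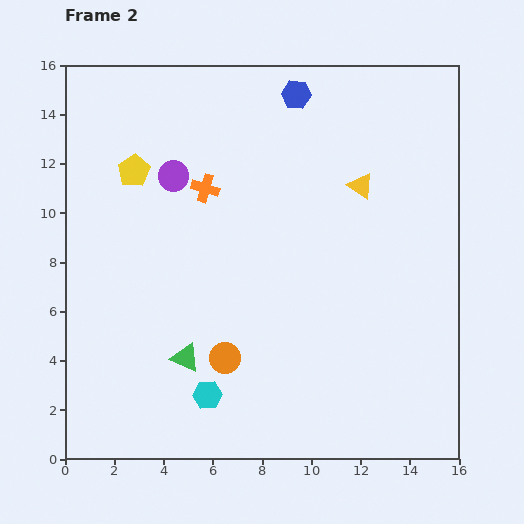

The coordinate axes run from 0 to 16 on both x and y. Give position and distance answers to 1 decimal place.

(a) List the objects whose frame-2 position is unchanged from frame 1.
the cyan hexagon, the purple circle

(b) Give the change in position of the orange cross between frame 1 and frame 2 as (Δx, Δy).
(-5.6, -2.4)

The orange cross was at (11.3, 13.4) in frame 1 and (5.7, 11.0) in frame 2.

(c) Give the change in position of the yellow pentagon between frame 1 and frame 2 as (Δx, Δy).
(-3.8, -2.1)

The yellow pentagon was at (6.6, 13.8) in frame 1 and (2.8, 11.7) in frame 2.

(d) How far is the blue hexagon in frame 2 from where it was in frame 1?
0.9

The blue hexagon moved from (8.5, 15.1) to (9.4, 14.8), a distance of √(0.9² + 0.3²) ≈ 0.9.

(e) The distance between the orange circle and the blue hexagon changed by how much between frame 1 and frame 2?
+0.4

Distance in frame 1: 10.7. Distance in frame 2: 11.1.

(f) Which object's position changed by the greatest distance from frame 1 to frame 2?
the orange cross

(moved 6.1; next 4.5)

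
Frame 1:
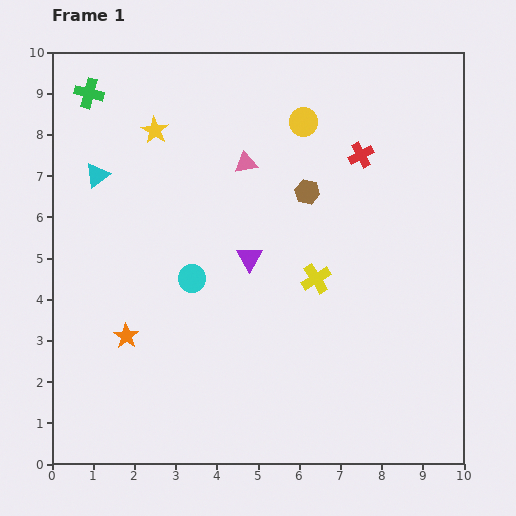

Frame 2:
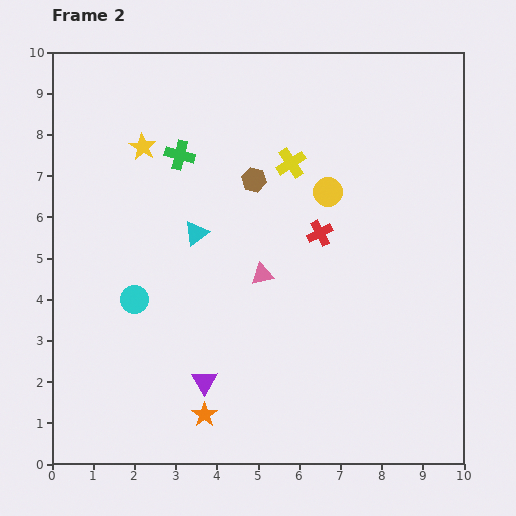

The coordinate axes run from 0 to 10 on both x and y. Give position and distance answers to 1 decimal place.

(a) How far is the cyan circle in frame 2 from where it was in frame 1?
1.5

The cyan circle moved from (3.4, 4.5) to (2.0, 4.0), a distance of √(1.4² + 0.5²) ≈ 1.5.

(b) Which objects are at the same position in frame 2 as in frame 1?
none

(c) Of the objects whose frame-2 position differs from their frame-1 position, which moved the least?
the yellow star

(moved 0.5)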